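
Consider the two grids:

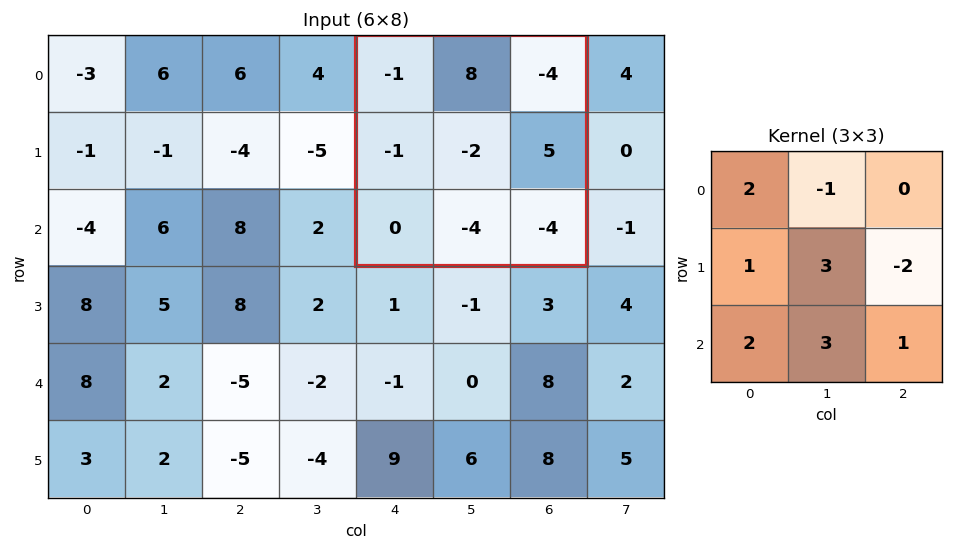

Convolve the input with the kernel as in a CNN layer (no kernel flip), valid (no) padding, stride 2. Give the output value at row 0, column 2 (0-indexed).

-43

The receptive field on the input at this output position is [-1 8 -4 / -1 -2 5 / 0 -4 -4]. Elementwise product with the kernel and sum: -1·2 + 8·-1 + -1·1 + -2·3 + 5·-2 + 0·2 + -4·3 + -4·1.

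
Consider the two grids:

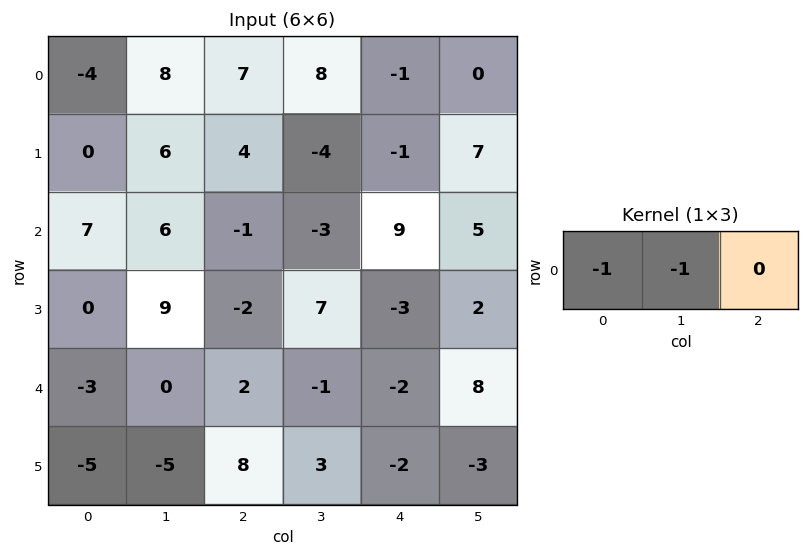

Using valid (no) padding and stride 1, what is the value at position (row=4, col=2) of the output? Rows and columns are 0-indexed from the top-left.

-1

The receptive field on the input at this output position is [2 -1 -2]. Elementwise product with the kernel and sum: 2·-1 + -1·-1.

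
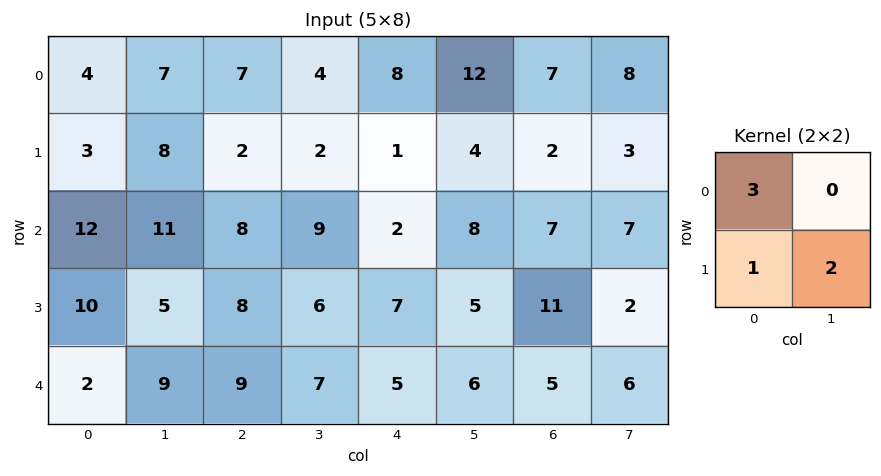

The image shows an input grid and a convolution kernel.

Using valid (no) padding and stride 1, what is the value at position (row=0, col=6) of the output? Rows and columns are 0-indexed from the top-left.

The receptive field on the input at this output position is [7 8 / 2 3]. Elementwise product with the kernel and sum: 7·3 + 2·1 + 3·2.

29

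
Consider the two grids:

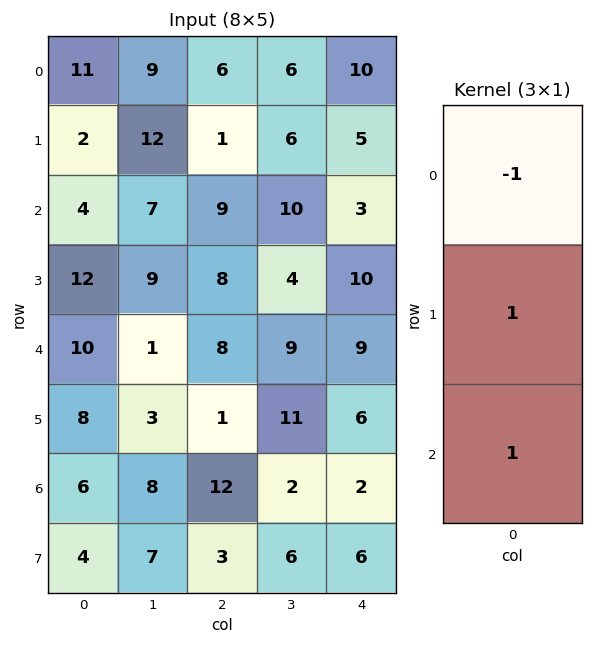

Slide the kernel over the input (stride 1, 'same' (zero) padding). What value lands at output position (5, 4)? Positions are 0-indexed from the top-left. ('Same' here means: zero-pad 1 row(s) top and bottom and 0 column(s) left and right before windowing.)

The receptive field on the zero-padded input at this output position is [9 / 6 / 2]. Elementwise product with the kernel and sum: 9·-1 + 6·1 + 2·1.

-1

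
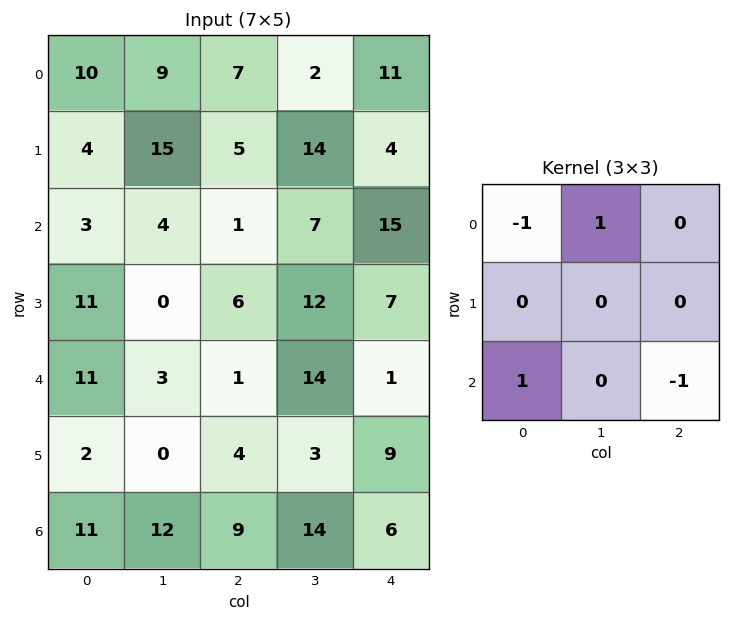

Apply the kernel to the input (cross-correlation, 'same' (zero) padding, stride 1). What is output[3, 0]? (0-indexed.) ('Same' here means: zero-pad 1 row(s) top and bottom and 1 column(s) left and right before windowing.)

The receptive field on the zero-padded input at this output position is [0 3 4 / 0 11 0 / 0 11 3]. Elementwise product with the kernel and sum: 0·-1 + 3·1 + 0·1 + 3·-1.

0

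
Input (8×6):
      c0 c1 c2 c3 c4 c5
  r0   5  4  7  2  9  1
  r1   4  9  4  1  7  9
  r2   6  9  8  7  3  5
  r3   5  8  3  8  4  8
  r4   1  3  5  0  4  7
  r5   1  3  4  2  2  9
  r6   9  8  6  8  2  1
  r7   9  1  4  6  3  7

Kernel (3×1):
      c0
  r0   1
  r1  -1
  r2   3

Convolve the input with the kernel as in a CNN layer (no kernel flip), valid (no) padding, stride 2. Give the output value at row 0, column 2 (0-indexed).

The receptive field on the input at this output position is [9 / 7 / 3]. Elementwise product with the kernel and sum: 9·1 + 7·-1 + 3·3.

11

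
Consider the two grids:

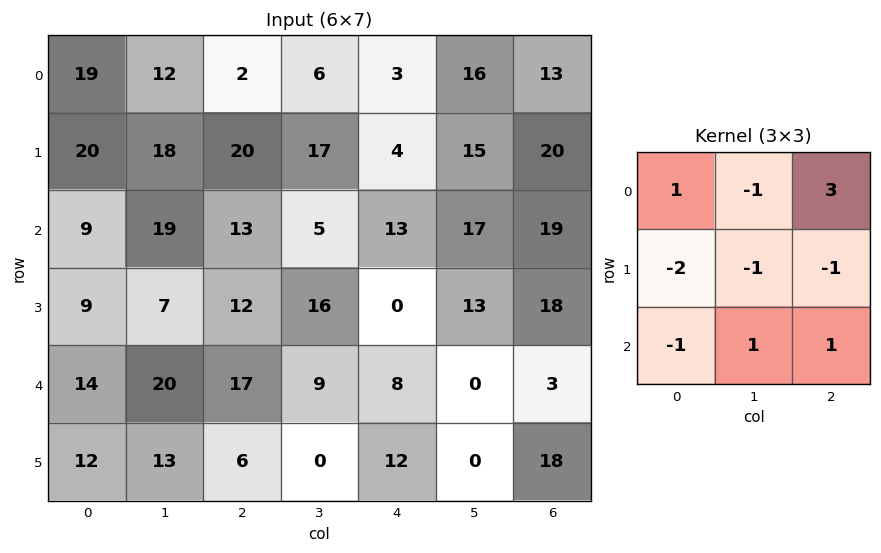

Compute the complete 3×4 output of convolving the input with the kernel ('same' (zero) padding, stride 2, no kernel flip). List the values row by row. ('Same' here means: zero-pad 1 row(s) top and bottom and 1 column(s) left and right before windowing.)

7 -13 -29 -40
22 14 15 -53
3 -30 41 10

Output[0,0]: The receptive field on the zero-padded input at this output position is [0 0 0 / 0 19 12 / 0 20 18]. Elementwise product with the kernel and sum: 0·1 + 0·-1 + 0·3 + 0·-2 + 19·-1 + 12·-1 + 0·-1 + 20·1 + 18·1.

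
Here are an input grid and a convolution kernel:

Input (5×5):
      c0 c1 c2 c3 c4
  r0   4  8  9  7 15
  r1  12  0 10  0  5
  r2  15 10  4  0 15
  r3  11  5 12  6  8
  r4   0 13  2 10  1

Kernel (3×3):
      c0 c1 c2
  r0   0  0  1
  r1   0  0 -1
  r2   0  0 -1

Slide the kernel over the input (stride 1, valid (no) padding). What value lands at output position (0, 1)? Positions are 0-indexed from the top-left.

7

The receptive field on the input at this output position is [8 9 7 / 0 10 0 / 10 4 0]. Elementwise product with the kernel and sum: 7·1 + 0·-1 + 0·-1.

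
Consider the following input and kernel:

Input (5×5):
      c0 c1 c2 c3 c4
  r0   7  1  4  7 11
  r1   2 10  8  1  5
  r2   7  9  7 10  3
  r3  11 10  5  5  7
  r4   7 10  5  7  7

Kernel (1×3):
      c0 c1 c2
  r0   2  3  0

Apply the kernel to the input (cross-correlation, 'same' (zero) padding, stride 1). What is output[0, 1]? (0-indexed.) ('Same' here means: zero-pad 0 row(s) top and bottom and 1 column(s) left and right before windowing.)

17

The receptive field on the zero-padded input at this output position is [7 1 4]. Elementwise product with the kernel and sum: 7·2 + 1·3.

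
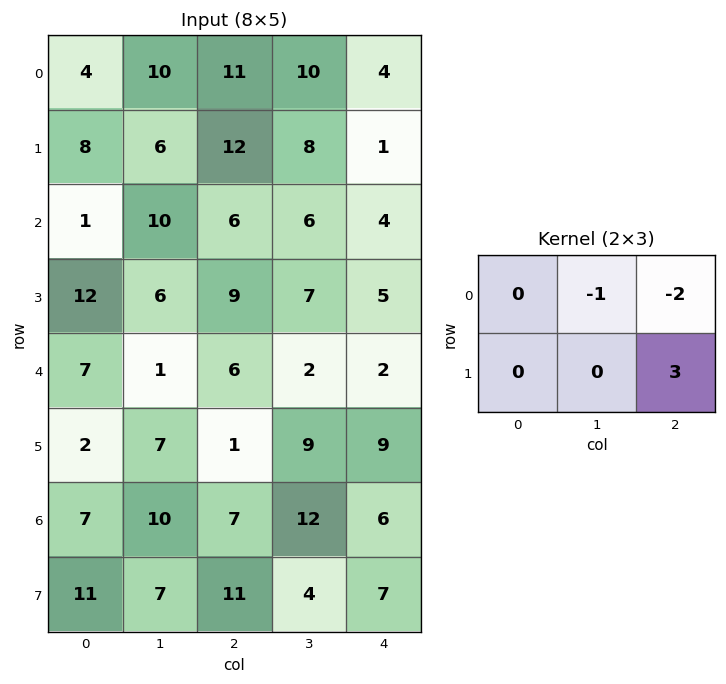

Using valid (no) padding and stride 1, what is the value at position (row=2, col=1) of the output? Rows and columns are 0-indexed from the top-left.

3

The receptive field on the input at this output position is [10 6 6 / 6 9 7]. Elementwise product with the kernel and sum: 6·-1 + 6·-2 + 7·3.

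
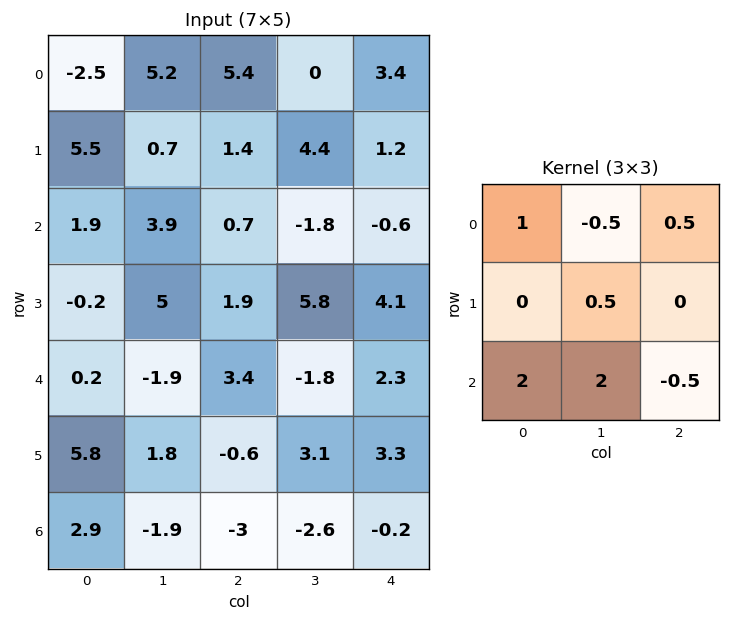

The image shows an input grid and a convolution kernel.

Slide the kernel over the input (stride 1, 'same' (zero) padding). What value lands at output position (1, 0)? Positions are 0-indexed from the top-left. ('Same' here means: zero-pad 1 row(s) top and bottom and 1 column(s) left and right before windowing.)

The receptive field on the zero-padded input at this output position is [0 -2.5 5.2 / 0 5.5 0.7 / 0 1.9 3.9]. Elementwise product with the kernel and sum: 0·1 + -2.5·-0.5 + 5.2·0.5 + 5.5·0.5 + 0·2 + 1.9·2 + 3.9·-0.5.

8.45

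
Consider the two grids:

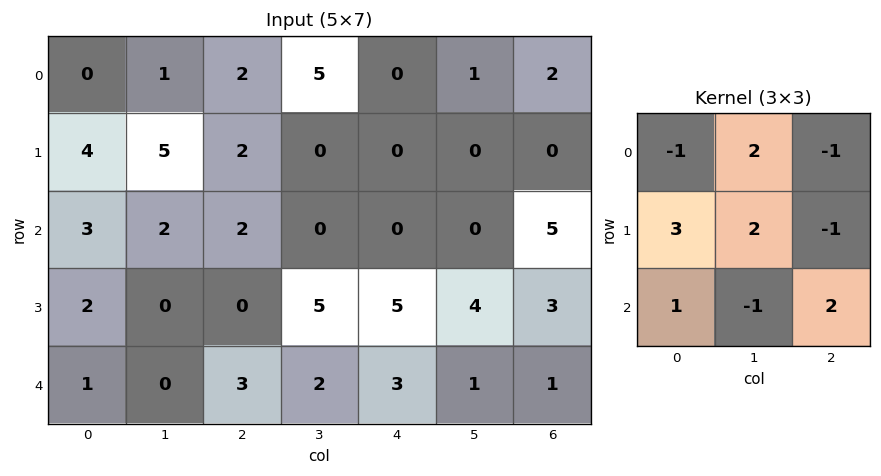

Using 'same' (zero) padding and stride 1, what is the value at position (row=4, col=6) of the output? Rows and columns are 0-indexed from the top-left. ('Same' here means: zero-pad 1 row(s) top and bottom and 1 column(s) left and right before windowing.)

The receptive field on the zero-padded input at this output position is [4 3 0 / 1 1 0 / 0 0 0]. Elementwise product with the kernel and sum: 4·-1 + 3·2 + 0·-1 + 1·3 + 1·2 + 0·-1 + 0·1 + 0·-1 + 0·2.

7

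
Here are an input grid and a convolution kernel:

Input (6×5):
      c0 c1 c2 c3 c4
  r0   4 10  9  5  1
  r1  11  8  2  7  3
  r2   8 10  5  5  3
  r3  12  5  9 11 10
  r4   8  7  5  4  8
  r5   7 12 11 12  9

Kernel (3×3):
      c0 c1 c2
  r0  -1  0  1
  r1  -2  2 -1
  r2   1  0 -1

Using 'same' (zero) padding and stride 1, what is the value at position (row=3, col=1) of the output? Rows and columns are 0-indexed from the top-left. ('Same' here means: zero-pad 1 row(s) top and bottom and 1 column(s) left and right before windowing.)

-23

The receptive field on the zero-padded input at this output position is [8 10 5 / 12 5 9 / 8 7 5]. Elementwise product with the kernel and sum: 8·-1 + 5·1 + 12·-2 + 5·2 + 9·-1 + 8·1 + 5·-1.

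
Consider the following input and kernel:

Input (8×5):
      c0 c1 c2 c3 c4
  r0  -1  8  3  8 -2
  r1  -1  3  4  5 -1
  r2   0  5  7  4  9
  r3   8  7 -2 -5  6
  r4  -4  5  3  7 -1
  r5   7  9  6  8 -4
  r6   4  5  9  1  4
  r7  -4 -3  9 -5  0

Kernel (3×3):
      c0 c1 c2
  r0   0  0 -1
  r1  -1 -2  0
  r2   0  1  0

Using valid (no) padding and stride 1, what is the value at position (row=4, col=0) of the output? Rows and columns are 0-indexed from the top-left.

-23

The receptive field on the input at this output position is [-4 5 3 / 7 9 6 / 4 5 9]. Elementwise product with the kernel and sum: 3·-1 + 7·-1 + 9·-2 + 5·1.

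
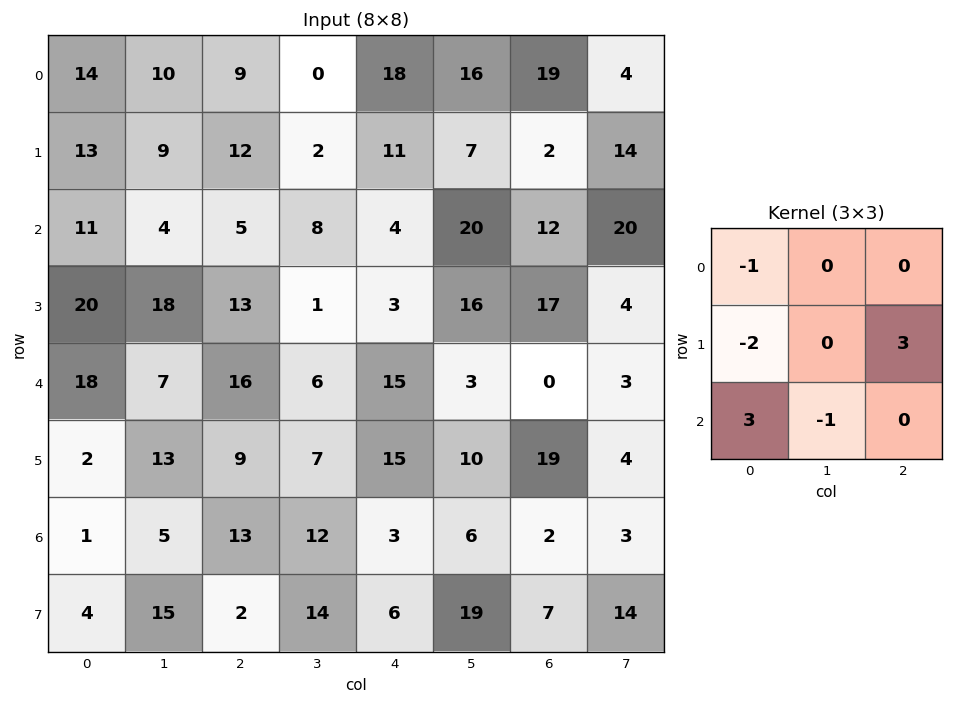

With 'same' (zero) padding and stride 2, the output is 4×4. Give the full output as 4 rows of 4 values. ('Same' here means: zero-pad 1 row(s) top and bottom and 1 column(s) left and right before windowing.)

Output[0,0]: The receptive field on the zero-padded input at this output position is [0 0 0 / 0 14 10 / 0 13 9]. Elementwise product with the kernel and sum: 0·-1 + 0·-2 + 10·3 + 0·3 + 13·-1.

17 -5 43 -1
-8 48 42 44
19 16 2 -2
11 56 23 37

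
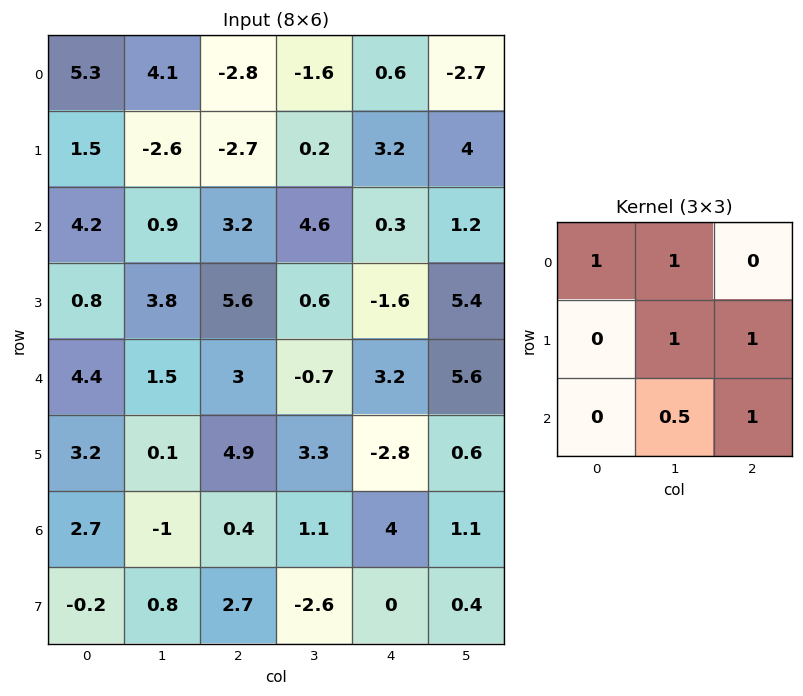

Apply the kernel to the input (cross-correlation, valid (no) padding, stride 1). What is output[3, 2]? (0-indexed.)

7.55

The receptive field on the input at this output position is [5.6 0.6 -1.6 / 3 -0.7 3.2 / 4.9 3.3 -2.8]. Elementwise product with the kernel and sum: 5.6·1 + 0.6·1 + -0.7·1 + 3.2·1 + 3.3·0.5 + -2.8·1.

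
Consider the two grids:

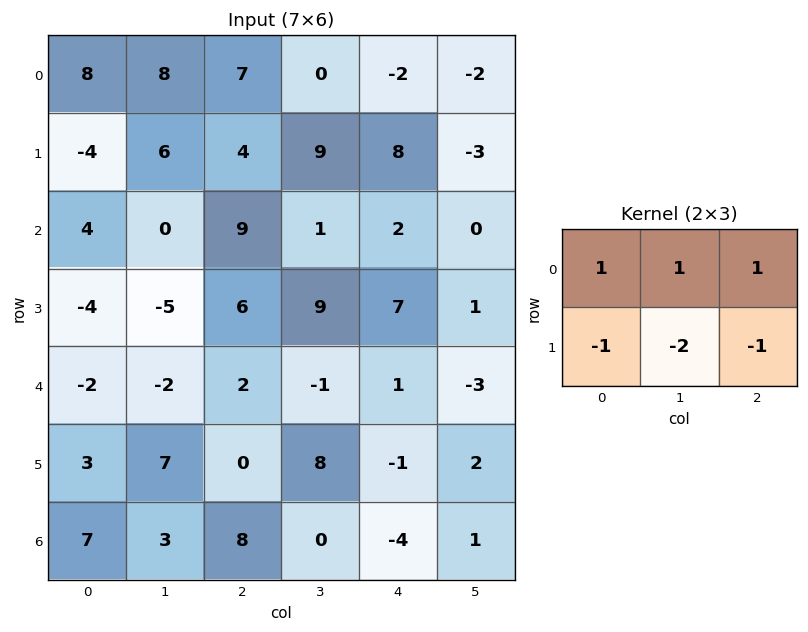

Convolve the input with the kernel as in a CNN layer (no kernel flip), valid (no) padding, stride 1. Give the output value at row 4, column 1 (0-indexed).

The receptive field on the input at this output position is [-2 2 -1 / 7 0 8]. Elementwise product with the kernel and sum: -2·1 + 2·1 + -1·1 + 7·-1 + 0·-2 + 8·-1.

-16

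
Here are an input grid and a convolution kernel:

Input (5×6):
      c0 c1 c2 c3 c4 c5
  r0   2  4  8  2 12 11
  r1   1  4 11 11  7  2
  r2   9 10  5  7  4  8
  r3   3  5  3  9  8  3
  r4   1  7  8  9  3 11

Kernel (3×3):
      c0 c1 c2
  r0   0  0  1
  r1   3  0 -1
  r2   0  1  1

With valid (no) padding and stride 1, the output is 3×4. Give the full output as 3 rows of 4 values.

Output[0,0]: The receptive field on the input at this output position is [2 4 8 / 1 4 11 / 9 10 5]. Elementwise product with the kernel and sum: 8·1 + 1·3 + 11·-1 + 10·1 + 5·1.

15 15 49 54
41 46 35 26
26 30 17 46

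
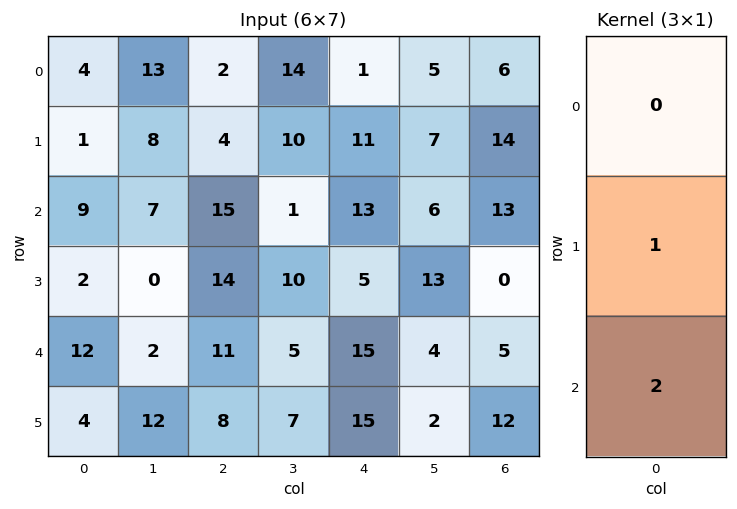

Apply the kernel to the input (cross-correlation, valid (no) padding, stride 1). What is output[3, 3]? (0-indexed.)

19

The receptive field on the input at this output position is [10 / 5 / 7]. Elementwise product with the kernel and sum: 5·1 + 7·2.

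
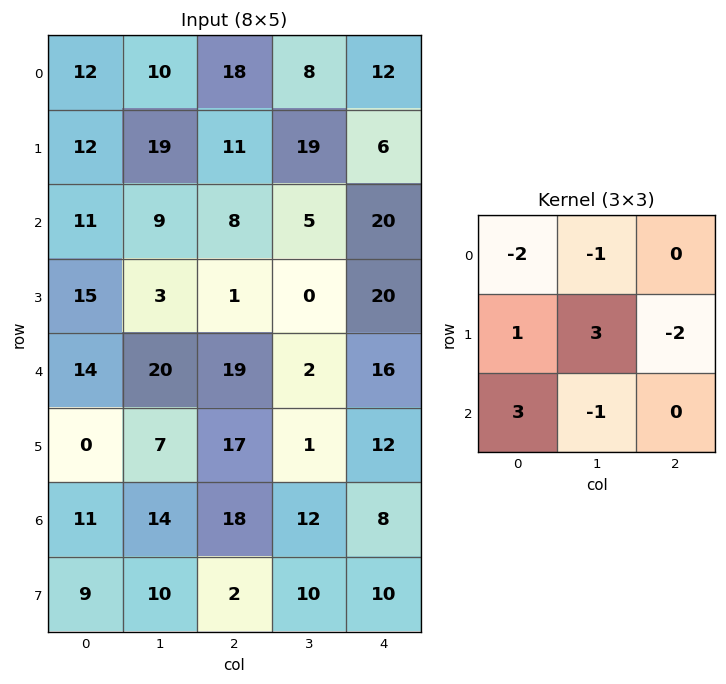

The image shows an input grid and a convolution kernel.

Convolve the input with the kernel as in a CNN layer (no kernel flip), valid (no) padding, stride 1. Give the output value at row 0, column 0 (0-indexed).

The receptive field on the input at this output position is [12 10 18 / 12 19 11 / 11 9 8]. Elementwise product with the kernel and sum: 12·-2 + 10·-1 + 12·1 + 19·3 + 11·-2 + 11·3 + 9·-1.

37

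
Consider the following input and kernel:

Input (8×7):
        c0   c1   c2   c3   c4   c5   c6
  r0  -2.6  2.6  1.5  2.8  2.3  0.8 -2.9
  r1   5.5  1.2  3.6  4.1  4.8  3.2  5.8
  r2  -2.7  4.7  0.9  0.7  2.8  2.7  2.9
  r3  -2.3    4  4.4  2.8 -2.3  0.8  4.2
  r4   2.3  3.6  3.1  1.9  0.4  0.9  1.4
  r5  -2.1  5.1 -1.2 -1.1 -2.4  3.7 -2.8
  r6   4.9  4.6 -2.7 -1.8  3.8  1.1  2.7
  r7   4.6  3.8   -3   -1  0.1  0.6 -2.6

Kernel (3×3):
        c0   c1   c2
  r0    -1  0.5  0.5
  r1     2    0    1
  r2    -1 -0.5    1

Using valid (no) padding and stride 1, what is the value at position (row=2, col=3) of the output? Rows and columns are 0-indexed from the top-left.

The receptive field on the input at this output position is [0.7 2.8 2.7 / 2.8 -2.3 0.8 / 1.9 0.4 0.9]. Elementwise product with the kernel and sum: 0.7·-1 + 2.8·0.5 + 2.7·0.5 + 2.8·2 + 0.8·1 + 1.9·-1 + 0.4·-0.5 + 0.9·1.

7.25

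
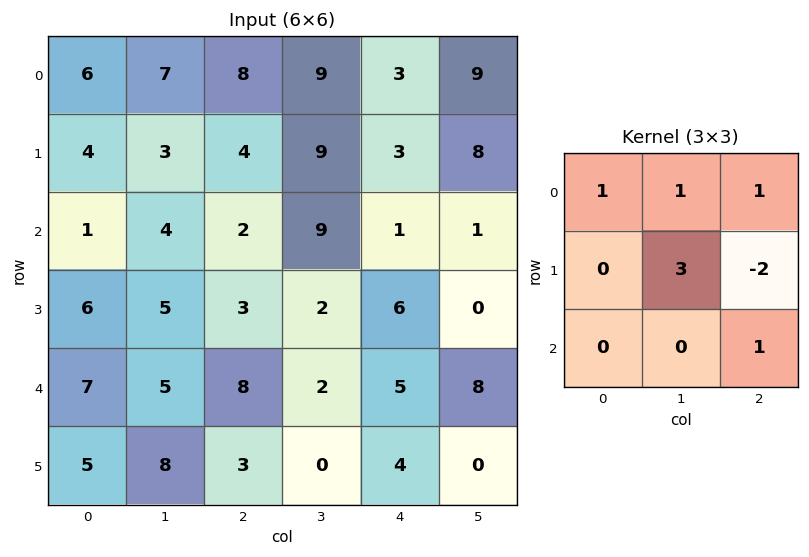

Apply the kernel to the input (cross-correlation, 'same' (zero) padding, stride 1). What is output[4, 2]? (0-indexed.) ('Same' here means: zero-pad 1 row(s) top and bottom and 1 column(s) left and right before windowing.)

The receptive field on the zero-padded input at this output position is [5 3 2 / 5 8 2 / 8 3 0]. Elementwise product with the kernel and sum: 5·1 + 3·1 + 2·1 + 8·3 + 2·-2 + 0·1.

30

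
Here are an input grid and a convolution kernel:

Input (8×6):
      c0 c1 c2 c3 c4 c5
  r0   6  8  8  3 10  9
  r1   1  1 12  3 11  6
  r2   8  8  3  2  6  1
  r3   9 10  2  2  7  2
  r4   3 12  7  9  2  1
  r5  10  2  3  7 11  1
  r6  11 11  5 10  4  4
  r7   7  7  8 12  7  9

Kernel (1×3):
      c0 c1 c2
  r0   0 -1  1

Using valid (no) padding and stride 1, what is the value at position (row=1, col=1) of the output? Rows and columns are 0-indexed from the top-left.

The receptive field on the input at this output position is [1 12 3]. Elementwise product with the kernel and sum: 12·-1 + 3·1.

-9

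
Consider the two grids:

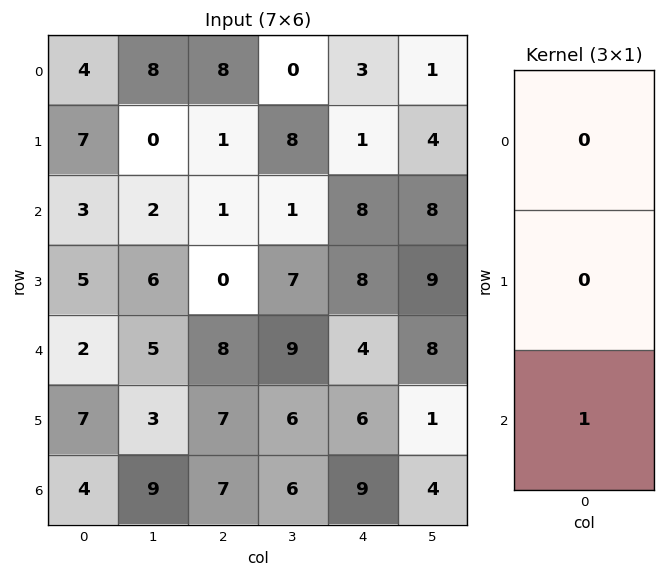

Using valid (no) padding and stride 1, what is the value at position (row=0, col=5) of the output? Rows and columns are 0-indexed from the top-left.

The receptive field on the input at this output position is [1 / 4 / 8]. Elementwise product with the kernel and sum: 8·1.

8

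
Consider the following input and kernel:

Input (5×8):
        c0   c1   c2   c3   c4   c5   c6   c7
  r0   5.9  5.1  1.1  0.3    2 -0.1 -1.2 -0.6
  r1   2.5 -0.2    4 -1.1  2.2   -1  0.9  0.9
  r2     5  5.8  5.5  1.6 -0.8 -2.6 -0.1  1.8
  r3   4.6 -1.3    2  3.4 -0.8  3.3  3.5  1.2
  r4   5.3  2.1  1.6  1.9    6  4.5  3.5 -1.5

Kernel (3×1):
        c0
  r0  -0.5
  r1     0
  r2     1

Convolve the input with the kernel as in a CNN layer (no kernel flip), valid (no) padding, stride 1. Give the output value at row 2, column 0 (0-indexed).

The receptive field on the input at this output position is [5 / 4.6 / 5.3]. Elementwise product with the kernel and sum: 5·-0.5 + 5.3·1.

2.8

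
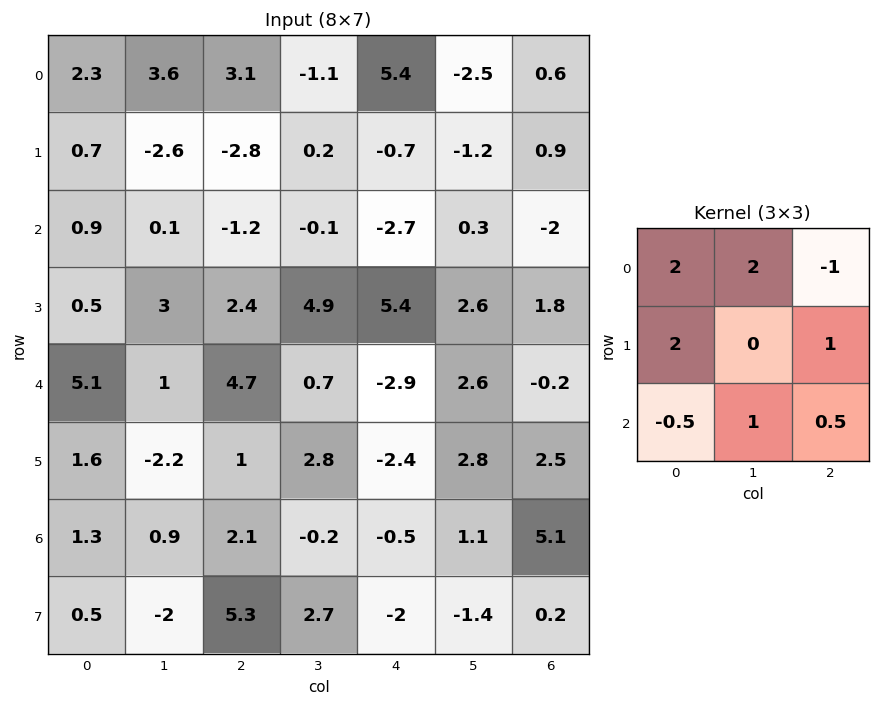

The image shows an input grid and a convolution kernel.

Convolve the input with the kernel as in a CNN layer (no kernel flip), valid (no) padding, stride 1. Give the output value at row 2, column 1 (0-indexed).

The receptive field on the input at this output position is [0.1 -1.2 -0.1 / 3 2.4 4.9 / 1 4.7 0.7]. Elementwise product with the kernel and sum: 0.1·2 + -1.2·2 + -0.1·-1 + 3·2 + 4.9·1 + 1·-0.5 + 4.7·1 + 0.7·0.5.

13.35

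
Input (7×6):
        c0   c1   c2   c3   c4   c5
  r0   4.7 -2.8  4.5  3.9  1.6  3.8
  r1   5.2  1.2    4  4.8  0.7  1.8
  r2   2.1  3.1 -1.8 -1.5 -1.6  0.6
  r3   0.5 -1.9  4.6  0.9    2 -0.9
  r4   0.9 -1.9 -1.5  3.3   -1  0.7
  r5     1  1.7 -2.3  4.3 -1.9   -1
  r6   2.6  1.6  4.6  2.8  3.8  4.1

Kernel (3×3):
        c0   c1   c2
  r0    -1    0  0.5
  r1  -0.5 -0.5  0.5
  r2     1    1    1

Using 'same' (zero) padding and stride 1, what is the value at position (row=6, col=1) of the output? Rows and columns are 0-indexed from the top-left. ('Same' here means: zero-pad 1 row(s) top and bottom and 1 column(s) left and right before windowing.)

-1.95

The receptive field on the zero-padded input at this output position is [1 1.7 -2.3 / 2.6 1.6 4.6 / 0 0 0]. Elementwise product with the kernel and sum: 1·-1 + -2.3·0.5 + 2.6·-0.5 + 1.6·-0.5 + 4.6·0.5 + 0·1 + 0·1 + 0·1.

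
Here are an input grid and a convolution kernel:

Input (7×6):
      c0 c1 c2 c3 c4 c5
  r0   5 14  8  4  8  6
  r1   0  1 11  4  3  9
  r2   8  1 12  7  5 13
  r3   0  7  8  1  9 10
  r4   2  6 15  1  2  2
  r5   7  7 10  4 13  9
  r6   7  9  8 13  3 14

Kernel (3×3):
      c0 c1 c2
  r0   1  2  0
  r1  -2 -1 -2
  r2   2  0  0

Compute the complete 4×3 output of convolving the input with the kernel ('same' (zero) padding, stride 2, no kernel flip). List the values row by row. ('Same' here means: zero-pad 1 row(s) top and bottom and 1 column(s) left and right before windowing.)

Output[0,0]: The receptive field on the zero-padded input at this output position is [0 0 0 / 0 5 14 / 0 0 1]. Elementwise product with the kernel and sum: 0·1 + 0·2 + 0·-2 + 5·-1 + 14·-2 + 0·2.
Output[0,1]: The receptive field on the zero-padded input at this output position is [0 0 0 / 14 8 4 / 1 11 4]. Elementwise product with the kernel and sum: 0·1 + 0·2 + 14·-2 + 8·-1 + 4·-2 + 1·2.

-33 -42 -20
-10 9 -33
-14 8 19
-11 -25 -27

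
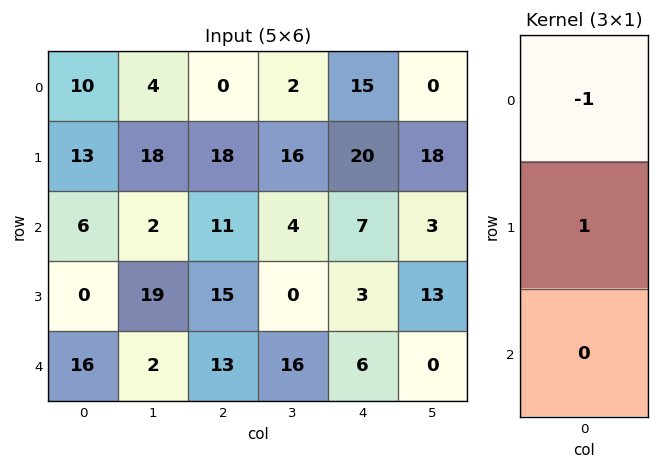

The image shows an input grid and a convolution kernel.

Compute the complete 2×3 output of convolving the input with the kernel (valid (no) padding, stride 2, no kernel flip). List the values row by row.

3 18 5
-6 4 -4

Output[0,0]: The receptive field on the input at this output position is [10 / 13 / 6]. Elementwise product with the kernel and sum: 10·-1 + 13·1.
Output[0,1]: The receptive field on the input at this output position is [0 / 18 / 11]. Elementwise product with the kernel and sum: 0·-1 + 18·1.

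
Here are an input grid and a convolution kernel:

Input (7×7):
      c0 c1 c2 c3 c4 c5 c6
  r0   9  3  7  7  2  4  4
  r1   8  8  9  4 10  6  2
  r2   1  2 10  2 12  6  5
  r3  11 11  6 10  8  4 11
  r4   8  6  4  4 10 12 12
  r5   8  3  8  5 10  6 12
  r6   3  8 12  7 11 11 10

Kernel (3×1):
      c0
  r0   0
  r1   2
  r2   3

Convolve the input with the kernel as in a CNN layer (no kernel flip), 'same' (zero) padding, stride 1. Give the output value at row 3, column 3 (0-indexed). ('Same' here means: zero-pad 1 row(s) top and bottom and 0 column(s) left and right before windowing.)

The receptive field on the zero-padded input at this output position is [2 / 10 / 4]. Elementwise product with the kernel and sum: 10·2 + 4·3.

32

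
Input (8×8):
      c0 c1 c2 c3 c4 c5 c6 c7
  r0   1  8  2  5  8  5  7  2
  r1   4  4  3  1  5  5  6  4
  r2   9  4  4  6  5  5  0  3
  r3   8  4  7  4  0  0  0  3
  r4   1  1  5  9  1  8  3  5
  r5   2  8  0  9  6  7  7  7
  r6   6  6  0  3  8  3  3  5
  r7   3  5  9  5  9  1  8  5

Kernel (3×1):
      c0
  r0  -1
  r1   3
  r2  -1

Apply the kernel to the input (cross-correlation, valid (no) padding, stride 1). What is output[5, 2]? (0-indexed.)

-9

The receptive field on the input at this output position is [0 / 0 / 9]. Elementwise product with the kernel and sum: 0·-1 + 0·3 + 9·-1.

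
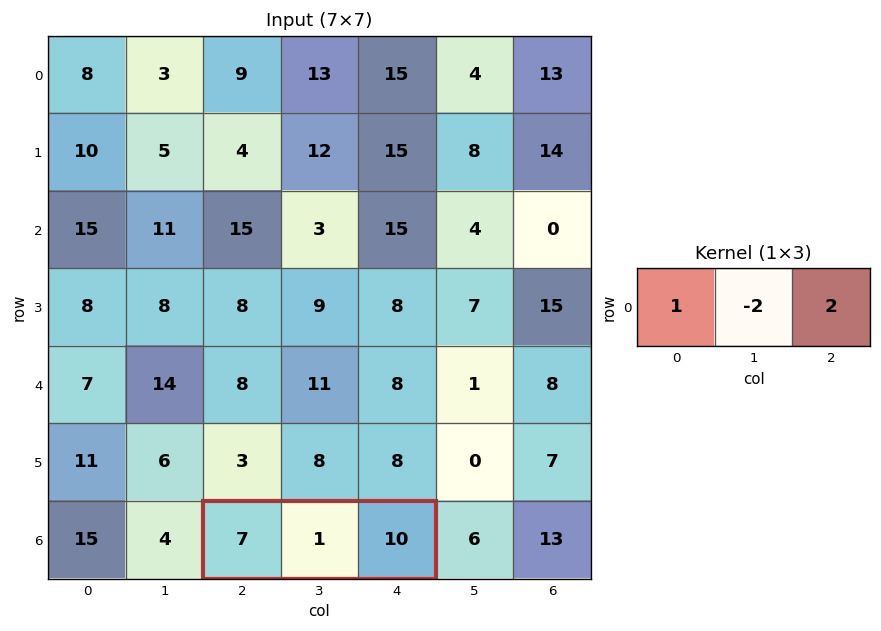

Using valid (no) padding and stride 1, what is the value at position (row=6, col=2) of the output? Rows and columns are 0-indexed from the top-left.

25

The receptive field on the input at this output position is [7 1 10]. Elementwise product with the kernel and sum: 7·1 + 1·-2 + 10·2.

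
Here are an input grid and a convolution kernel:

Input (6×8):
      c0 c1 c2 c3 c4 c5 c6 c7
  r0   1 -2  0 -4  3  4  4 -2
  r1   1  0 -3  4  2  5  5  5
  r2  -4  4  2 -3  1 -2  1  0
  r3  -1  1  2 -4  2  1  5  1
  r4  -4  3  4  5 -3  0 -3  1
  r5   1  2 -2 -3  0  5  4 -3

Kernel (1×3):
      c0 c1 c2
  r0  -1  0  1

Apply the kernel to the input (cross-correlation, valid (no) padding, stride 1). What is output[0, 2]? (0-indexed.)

3

The receptive field on the input at this output position is [0 -4 3]. Elementwise product with the kernel and sum: 0·-1 + 3·1.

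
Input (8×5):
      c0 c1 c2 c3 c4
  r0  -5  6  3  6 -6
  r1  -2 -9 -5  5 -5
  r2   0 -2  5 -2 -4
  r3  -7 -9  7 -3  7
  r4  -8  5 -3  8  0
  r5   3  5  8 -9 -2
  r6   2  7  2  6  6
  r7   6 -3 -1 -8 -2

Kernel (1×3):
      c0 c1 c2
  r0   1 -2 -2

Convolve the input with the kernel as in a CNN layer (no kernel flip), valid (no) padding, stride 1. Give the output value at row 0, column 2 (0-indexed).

3

The receptive field on the input at this output position is [3 6 -6]. Elementwise product with the kernel and sum: 3·1 + 6·-2 + -6·-2.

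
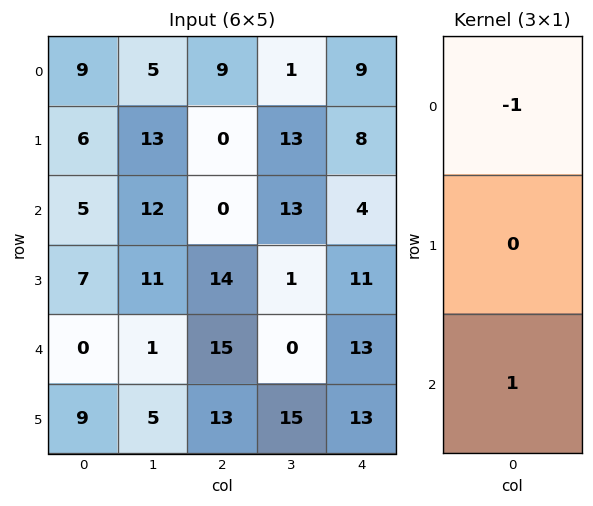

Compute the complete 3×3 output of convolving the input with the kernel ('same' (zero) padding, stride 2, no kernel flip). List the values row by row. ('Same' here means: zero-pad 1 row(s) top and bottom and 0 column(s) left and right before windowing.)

Output[0,0]: The receptive field on the zero-padded input at this output position is [0 / 9 / 6]. Elementwise product with the kernel and sum: 0·-1 + 6·1.

6 0 8
1 14 3
2 -1 2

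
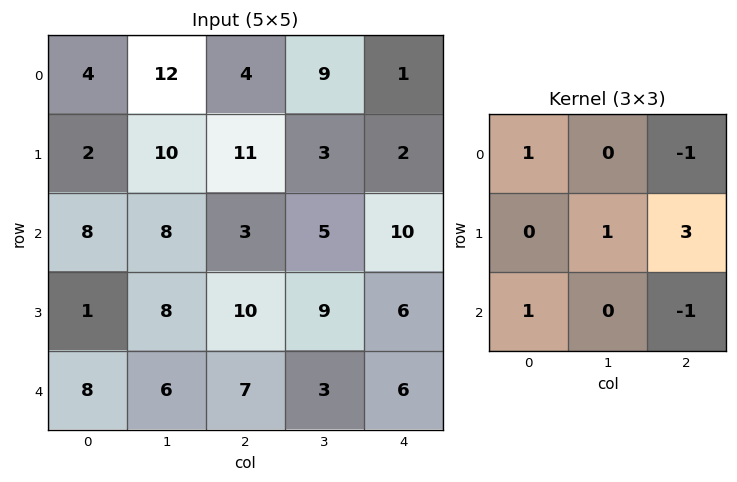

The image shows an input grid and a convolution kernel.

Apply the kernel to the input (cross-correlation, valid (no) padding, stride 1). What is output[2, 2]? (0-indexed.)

21

The receptive field on the input at this output position is [3 5 10 / 10 9 6 / 7 3 6]. Elementwise product with the kernel and sum: 3·1 + 10·-1 + 9·1 + 6·3 + 7·1 + 6·-1.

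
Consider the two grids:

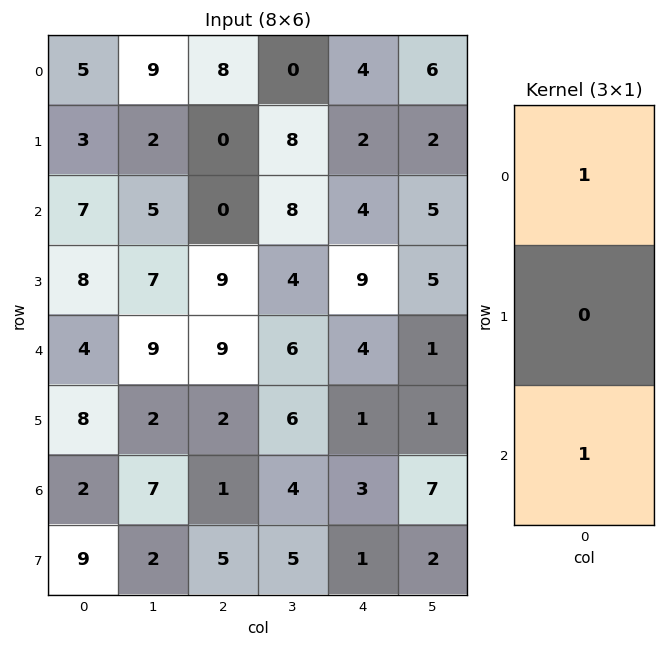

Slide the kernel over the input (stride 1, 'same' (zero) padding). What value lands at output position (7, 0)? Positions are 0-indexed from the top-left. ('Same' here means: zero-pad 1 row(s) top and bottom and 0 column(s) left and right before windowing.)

2

The receptive field on the zero-padded input at this output position is [2 / 9 / 0]. Elementwise product with the kernel and sum: 2·1 + 0·1.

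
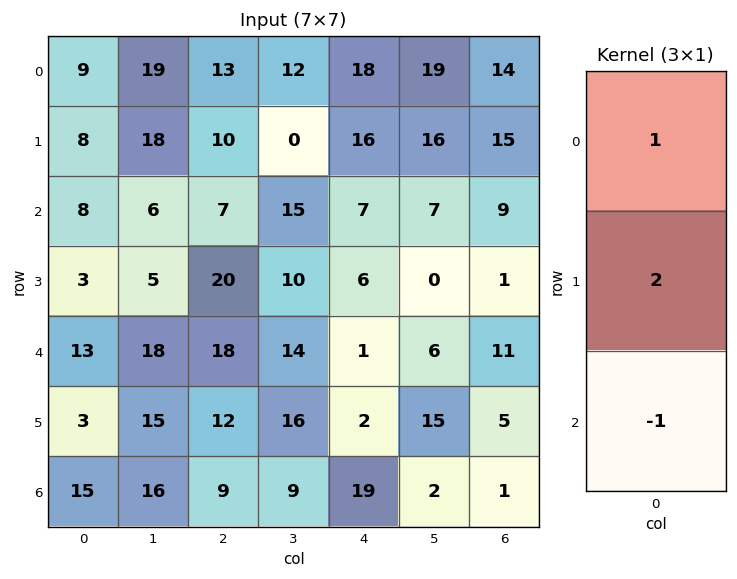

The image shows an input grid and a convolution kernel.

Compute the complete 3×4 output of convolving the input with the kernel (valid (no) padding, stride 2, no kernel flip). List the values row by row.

17 26 43 35
1 29 18 0
4 33 -14 20

Output[0,0]: The receptive field on the input at this output position is [9 / 8 / 8]. Elementwise product with the kernel and sum: 9·1 + 8·2 + 8·-1.
Output[0,1]: The receptive field on the input at this output position is [13 / 10 / 7]. Elementwise product with the kernel and sum: 13·1 + 10·2 + 7·-1.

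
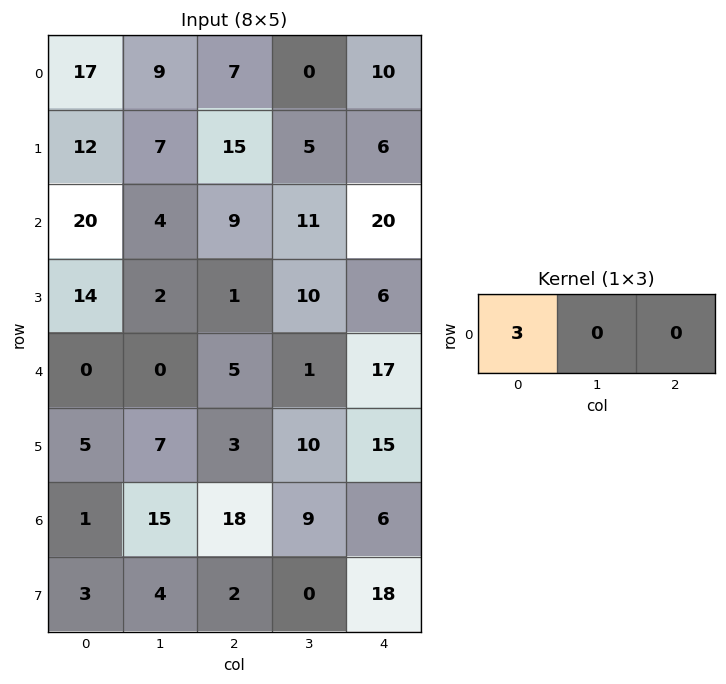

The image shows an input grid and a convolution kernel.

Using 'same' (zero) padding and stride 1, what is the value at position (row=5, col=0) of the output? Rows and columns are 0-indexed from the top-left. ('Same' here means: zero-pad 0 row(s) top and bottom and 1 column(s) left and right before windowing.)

0

The receptive field on the zero-padded input at this output position is [0 5 7]. Elementwise product with the kernel and sum: 0·3.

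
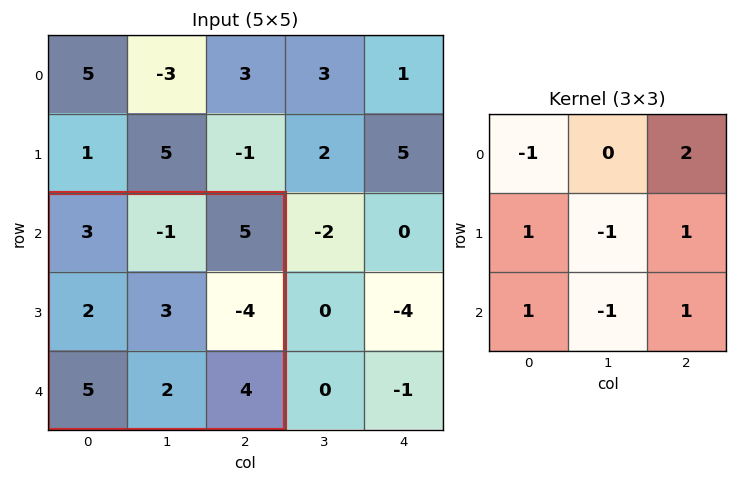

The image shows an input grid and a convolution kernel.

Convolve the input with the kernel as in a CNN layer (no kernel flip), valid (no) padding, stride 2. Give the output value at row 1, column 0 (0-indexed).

9

The receptive field on the input at this output position is [3 -1 5 / 2 3 -4 / 5 2 4]. Elementwise product with the kernel and sum: 3·-1 + 5·2 + 2·1 + 3·-1 + -4·1 + 5·1 + 2·-1 + 4·1.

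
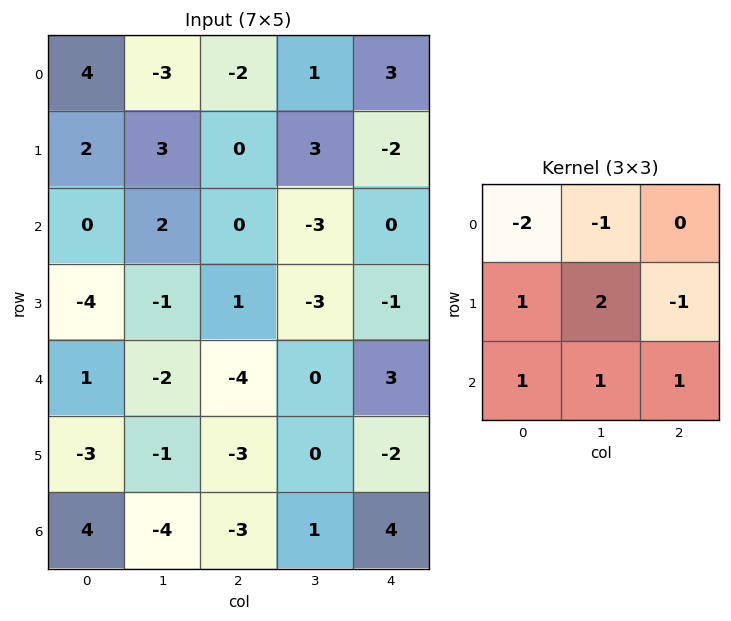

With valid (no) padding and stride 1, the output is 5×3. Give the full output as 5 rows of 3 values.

Output[0,0]: The receptive field on the input at this output position is [4 -3 -2 / 2 3 0 / 0 2 0]. Elementwise product with the kernel and sum: 4·-2 + -3·-1 + 2·1 + 3·2 + 0·-1 + 0·1 + 2·1 + 0·1.

5 7 8
-7 -4 -12
-14 -6 -2
3 -13 -11
-5 -5 9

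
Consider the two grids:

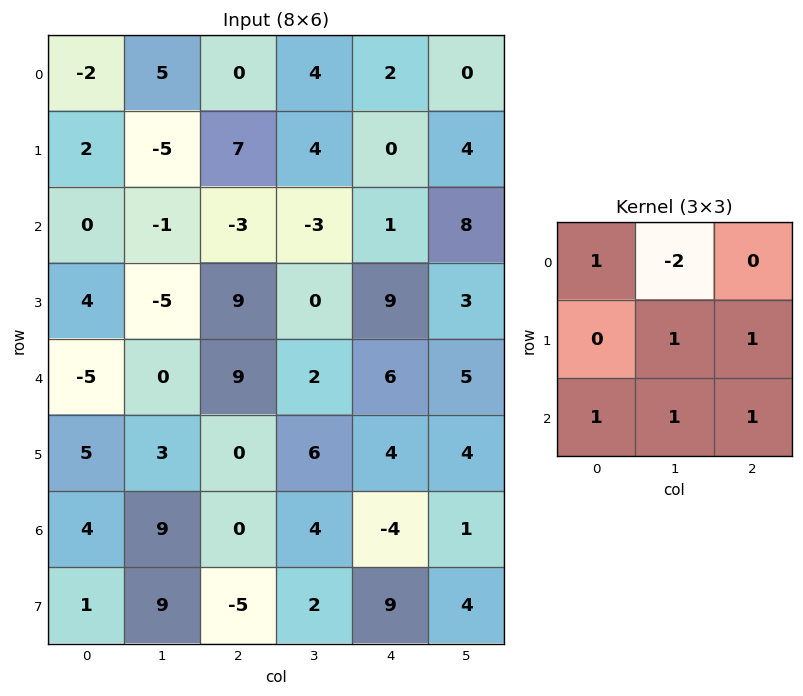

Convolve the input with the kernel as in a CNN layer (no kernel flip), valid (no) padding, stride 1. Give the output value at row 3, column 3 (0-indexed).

The receptive field on the input at this output position is [0 9 3 / 2 6 5 / 6 4 4]. Elementwise product with the kernel and sum: 0·1 + 9·-2 + 6·1 + 5·1 + 6·1 + 4·1 + 4·1.

7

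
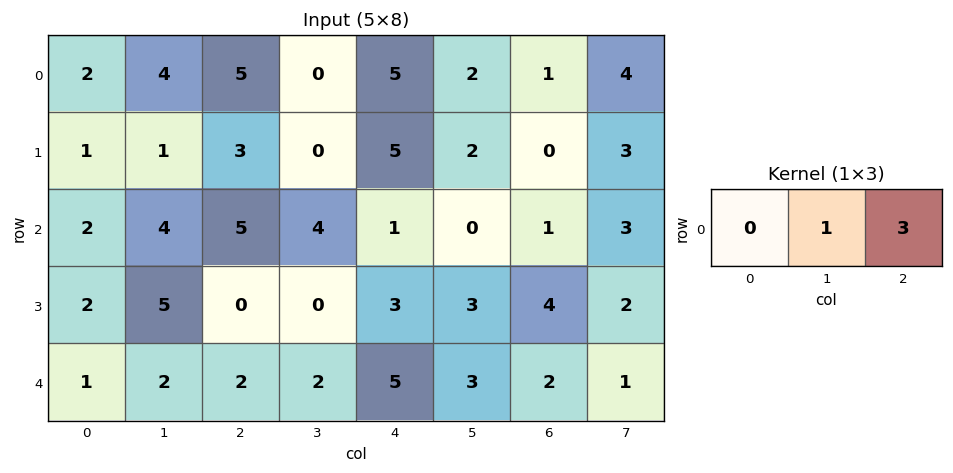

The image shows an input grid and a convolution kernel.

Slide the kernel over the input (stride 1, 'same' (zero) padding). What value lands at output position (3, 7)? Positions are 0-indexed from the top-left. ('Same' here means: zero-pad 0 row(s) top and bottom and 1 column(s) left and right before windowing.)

2

The receptive field on the zero-padded input at this output position is [4 2 0]. Elementwise product with the kernel and sum: 2·1 + 0·3.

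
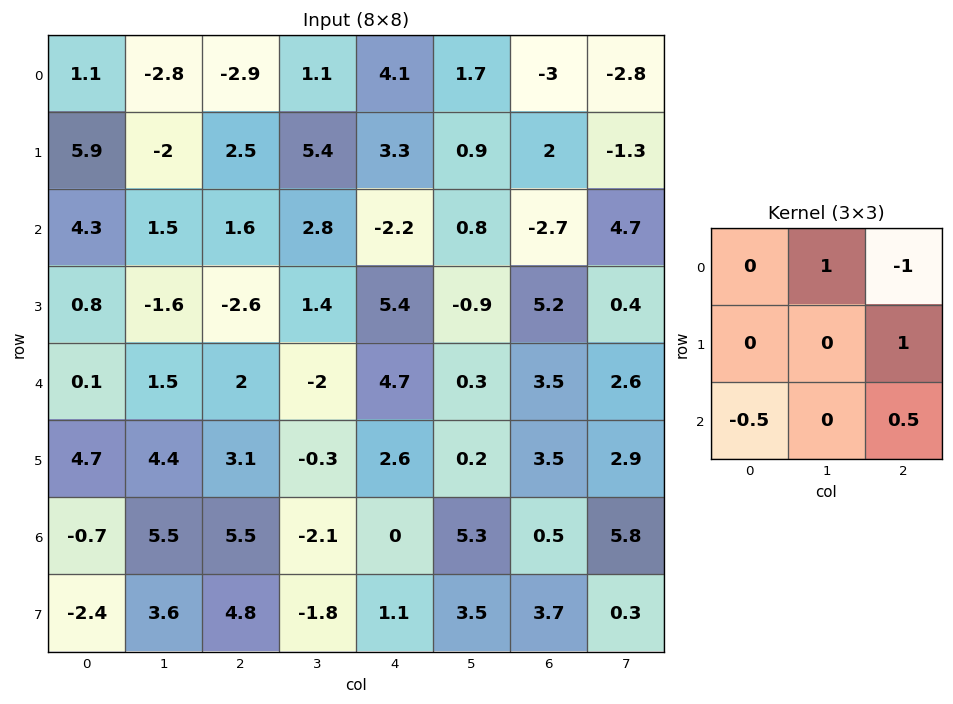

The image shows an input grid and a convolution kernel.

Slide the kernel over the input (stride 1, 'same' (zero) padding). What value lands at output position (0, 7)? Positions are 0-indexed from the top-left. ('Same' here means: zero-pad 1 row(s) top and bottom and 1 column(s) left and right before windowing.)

The receptive field on the zero-padded input at this output position is [0 0 0 / -3 -2.8 0 / 2 -1.3 0]. Elementwise product with the kernel and sum: 0·1 + 0·-1 + 0·1 + 2·-0.5 + 0·0.5.

-1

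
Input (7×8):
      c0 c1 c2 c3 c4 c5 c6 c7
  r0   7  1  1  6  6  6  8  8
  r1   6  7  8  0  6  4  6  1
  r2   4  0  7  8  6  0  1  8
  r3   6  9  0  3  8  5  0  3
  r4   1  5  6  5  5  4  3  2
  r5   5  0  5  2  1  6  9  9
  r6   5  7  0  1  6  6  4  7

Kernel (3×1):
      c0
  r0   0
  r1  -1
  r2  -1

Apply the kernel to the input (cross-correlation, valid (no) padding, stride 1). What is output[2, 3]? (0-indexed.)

-8

The receptive field on the input at this output position is [8 / 3 / 5]. Elementwise product with the kernel and sum: 3·-1 + 5·-1.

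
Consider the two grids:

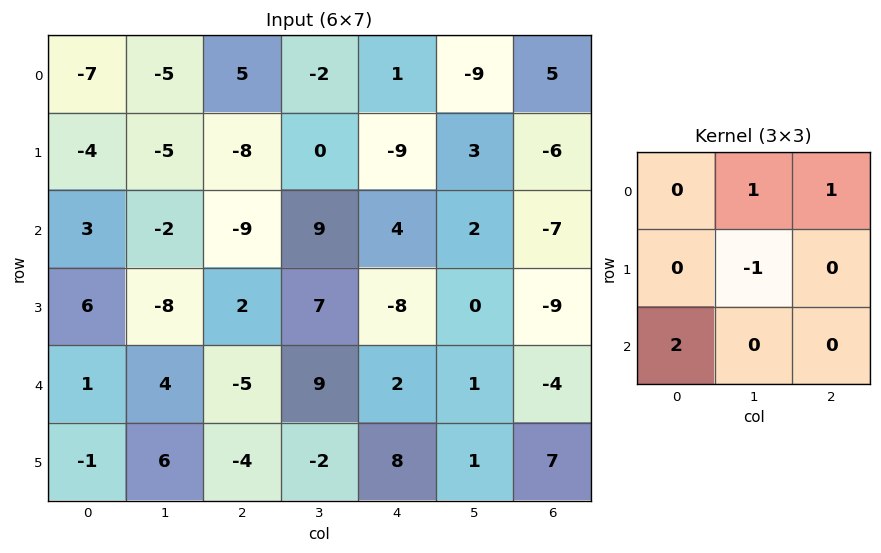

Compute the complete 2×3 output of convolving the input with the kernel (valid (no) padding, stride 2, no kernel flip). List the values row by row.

Output[0,0]: The receptive field on the input at this output position is [-7 -5 5 / -4 -5 -8 / 3 -2 -9]. Elementwise product with the kernel and sum: -5·1 + 5·1 + -5·-1 + 3·2.

11 -19 1
-1 -4 -1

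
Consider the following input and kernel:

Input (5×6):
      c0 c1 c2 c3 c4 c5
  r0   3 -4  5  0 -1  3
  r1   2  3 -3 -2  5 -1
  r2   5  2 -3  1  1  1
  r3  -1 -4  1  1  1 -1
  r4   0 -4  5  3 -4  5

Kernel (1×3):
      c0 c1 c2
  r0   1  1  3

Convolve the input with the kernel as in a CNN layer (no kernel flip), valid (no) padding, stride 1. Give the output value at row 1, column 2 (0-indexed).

10

The receptive field on the input at this output position is [-3 -2 5]. Elementwise product with the kernel and sum: -3·1 + -2·1 + 5·3.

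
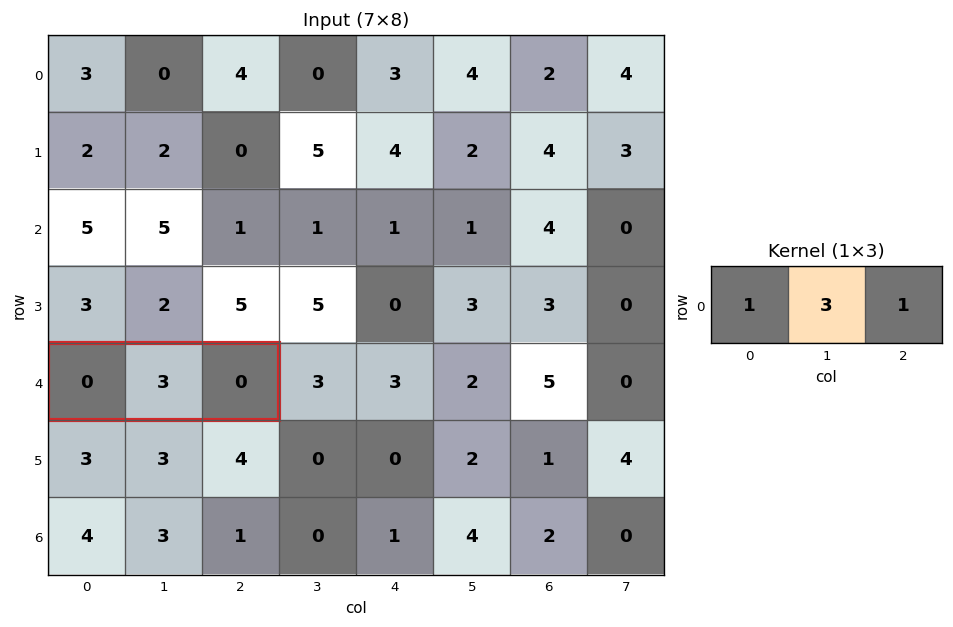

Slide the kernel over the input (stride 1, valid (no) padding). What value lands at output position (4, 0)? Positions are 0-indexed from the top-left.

The receptive field on the input at this output position is [0 3 0]. Elementwise product with the kernel and sum: 0·1 + 3·3 + 0·1.

9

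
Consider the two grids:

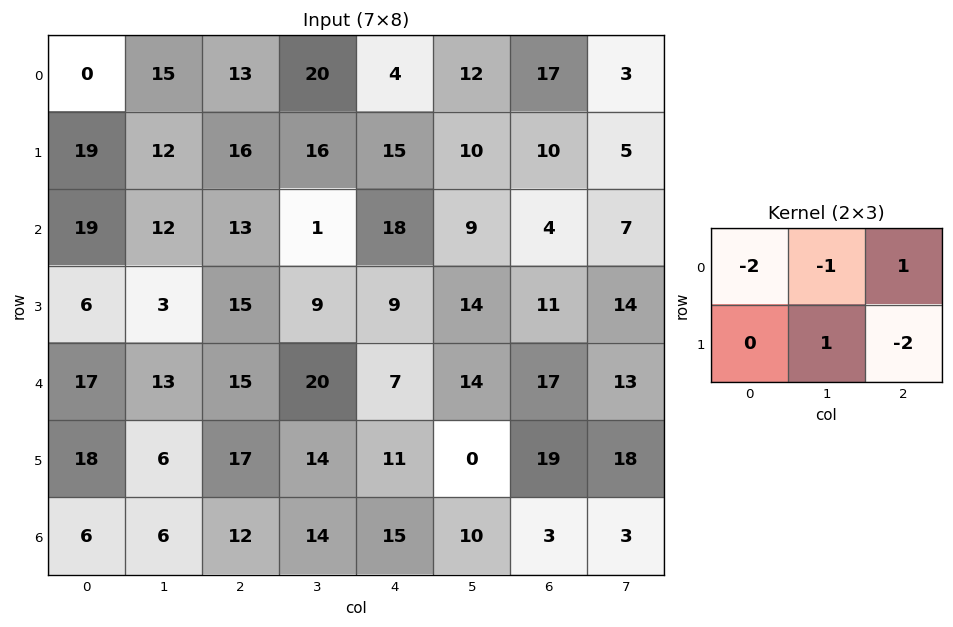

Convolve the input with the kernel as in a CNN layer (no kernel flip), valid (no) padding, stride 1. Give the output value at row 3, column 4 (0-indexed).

-41

The receptive field on the input at this output position is [9 14 11 / 7 14 17]. Elementwise product with the kernel and sum: 9·-2 + 14·-1 + 11·1 + 14·1 + 17·-2.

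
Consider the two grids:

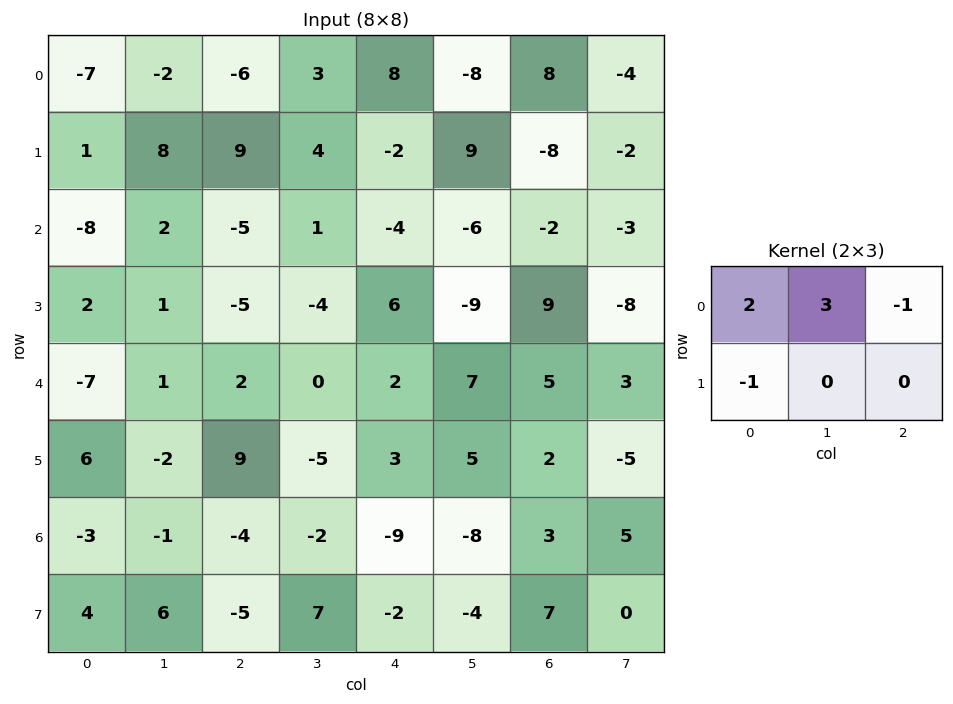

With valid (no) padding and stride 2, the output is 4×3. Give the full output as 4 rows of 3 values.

Output[0,0]: The receptive field on the input at this output position is [-7 -2 -6 / 1 8 9]. Elementwise product with the kernel and sum: -7·2 + -2·3 + -6·-1 + 1·-1.

-15 -20 -14
-7 2 -30
-19 -7 17
-9 0 -43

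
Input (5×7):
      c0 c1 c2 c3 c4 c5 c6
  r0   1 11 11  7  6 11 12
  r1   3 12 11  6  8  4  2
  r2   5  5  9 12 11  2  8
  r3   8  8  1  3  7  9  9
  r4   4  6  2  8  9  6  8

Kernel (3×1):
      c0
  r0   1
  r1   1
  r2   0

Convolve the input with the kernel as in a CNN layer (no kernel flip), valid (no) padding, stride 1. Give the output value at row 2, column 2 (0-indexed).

The receptive field on the input at this output position is [9 / 1 / 2]. Elementwise product with the kernel and sum: 9·1 + 1·1.

10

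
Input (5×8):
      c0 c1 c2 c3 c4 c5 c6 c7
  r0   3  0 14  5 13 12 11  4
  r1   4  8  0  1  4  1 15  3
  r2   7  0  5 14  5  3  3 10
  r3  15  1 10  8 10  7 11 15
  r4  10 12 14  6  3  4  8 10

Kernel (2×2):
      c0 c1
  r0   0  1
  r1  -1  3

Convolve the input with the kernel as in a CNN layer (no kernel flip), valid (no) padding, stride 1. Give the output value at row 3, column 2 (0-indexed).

The receptive field on the input at this output position is [10 8 / 14 6]. Elementwise product with the kernel and sum: 8·1 + 14·-1 + 6·3.

12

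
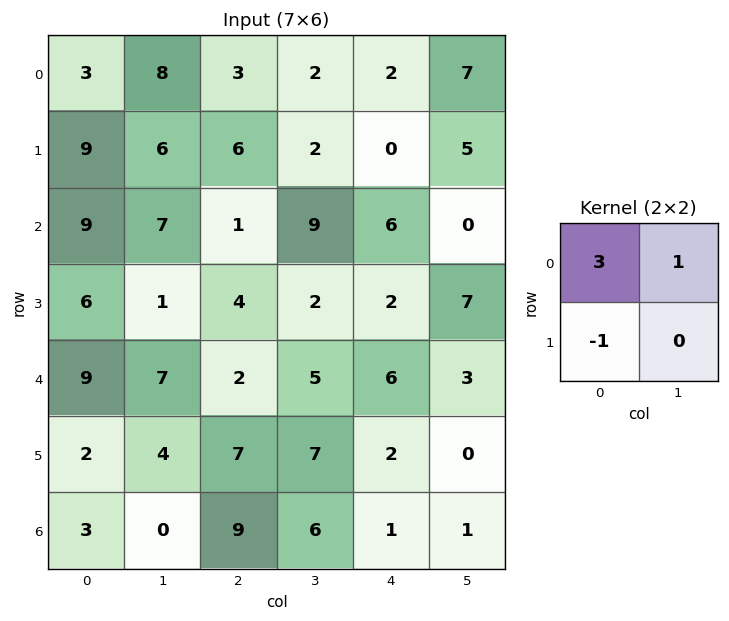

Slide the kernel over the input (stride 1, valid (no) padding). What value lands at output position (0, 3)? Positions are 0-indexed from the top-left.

The receptive field on the input at this output position is [2 2 / 2 0]. Elementwise product with the kernel and sum: 2·3 + 2·1 + 2·-1.

6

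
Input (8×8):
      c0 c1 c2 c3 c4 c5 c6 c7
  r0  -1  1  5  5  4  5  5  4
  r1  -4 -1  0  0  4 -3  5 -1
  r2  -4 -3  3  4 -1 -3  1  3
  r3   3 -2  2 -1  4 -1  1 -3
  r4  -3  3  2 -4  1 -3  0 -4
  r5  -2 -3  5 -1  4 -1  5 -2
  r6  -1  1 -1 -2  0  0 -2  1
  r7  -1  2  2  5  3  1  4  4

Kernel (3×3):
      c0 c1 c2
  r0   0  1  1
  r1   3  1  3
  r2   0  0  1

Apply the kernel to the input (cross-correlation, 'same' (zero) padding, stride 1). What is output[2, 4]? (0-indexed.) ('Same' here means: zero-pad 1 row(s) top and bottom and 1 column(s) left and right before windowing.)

The receptive field on the zero-padded input at this output position is [0 4 -3 / 4 -1 -3 / -1 4 -1]. Elementwise product with the kernel and sum: 4·1 + -3·1 + 4·3 + -1·1 + -3·3 + -1·1.

2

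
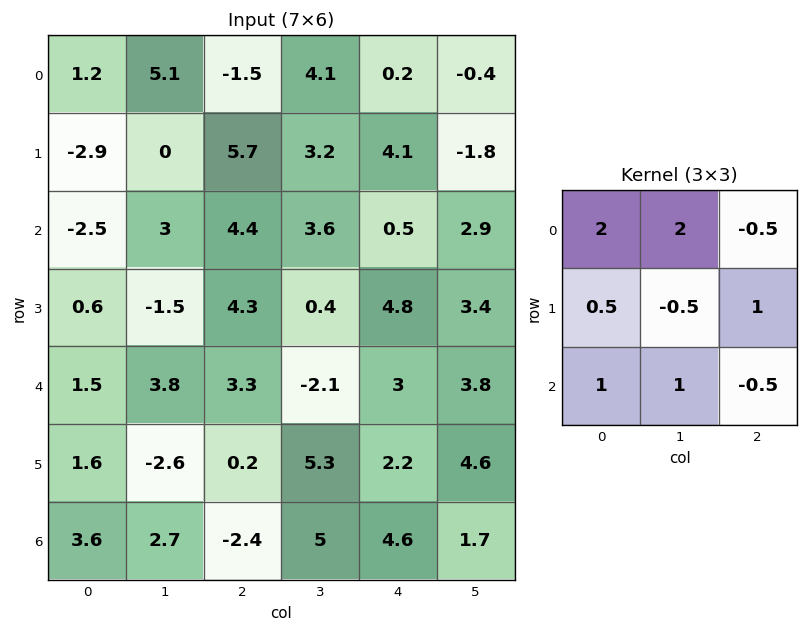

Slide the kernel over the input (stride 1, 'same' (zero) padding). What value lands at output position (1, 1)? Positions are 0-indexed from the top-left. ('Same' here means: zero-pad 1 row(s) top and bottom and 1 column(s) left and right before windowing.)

The receptive field on the zero-padded input at this output position is [1.2 5.1 -1.5 / -2.9 0 5.7 / -2.5 3 4.4]. Elementwise product with the kernel and sum: 1.2·2 + 5.1·2 + -1.5·-0.5 + -2.9·0.5 + 0·-0.5 + 5.7·1 + -2.5·1 + 3·1 + 4.4·-0.5.

15.9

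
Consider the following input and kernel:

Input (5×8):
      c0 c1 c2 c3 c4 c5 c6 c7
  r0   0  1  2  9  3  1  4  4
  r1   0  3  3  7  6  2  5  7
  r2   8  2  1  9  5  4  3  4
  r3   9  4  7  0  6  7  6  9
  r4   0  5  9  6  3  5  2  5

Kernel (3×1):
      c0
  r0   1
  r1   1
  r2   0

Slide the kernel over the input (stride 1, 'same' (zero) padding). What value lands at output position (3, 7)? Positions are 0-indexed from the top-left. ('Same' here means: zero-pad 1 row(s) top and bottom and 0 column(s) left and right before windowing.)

The receptive field on the zero-padded input at this output position is [4 / 9 / 5]. Elementwise product with the kernel and sum: 4·1 + 9·1.

13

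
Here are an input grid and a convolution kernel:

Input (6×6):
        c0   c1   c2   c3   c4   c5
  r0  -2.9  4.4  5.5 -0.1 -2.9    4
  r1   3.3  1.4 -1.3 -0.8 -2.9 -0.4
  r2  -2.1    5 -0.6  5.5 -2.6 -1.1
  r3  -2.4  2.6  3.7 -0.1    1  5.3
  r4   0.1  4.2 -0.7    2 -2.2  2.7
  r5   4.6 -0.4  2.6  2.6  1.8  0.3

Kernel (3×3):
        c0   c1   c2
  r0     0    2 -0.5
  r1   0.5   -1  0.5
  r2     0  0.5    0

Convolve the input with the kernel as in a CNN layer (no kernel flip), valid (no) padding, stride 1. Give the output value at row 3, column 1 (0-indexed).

12.55

The receptive field on the input at this output position is [2.6 3.7 -0.1 / 4.2 -0.7 2 / -0.4 2.6 2.6]. Elementwise product with the kernel and sum: 3.7·2 + -0.1·-0.5 + 4.2·0.5 + -0.7·-1 + 2·0.5 + 2.6·0.5.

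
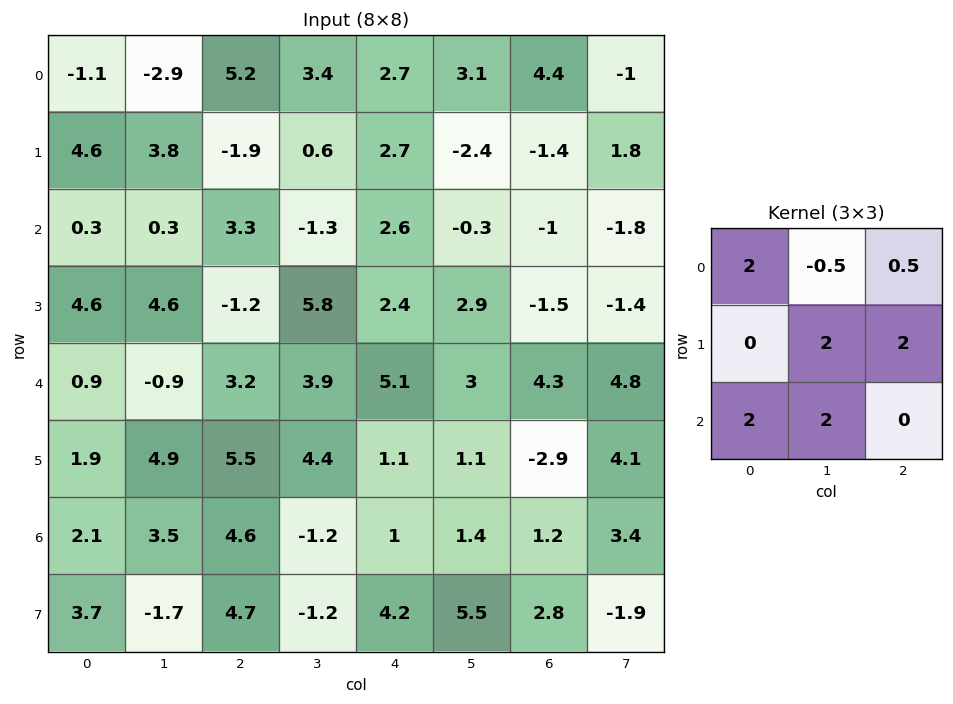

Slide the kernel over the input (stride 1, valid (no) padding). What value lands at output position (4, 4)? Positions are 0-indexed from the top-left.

The receptive field on the input at this output position is [5.1 3 4.3 / 1.1 1.1 -2.9 / 1 1.4 1.2]. Elementwise product with the kernel and sum: 5.1·2 + 3·-0.5 + 4.3·0.5 + 1.1·2 + -2.9·2 + 1·2 + 1.4·2.

12.05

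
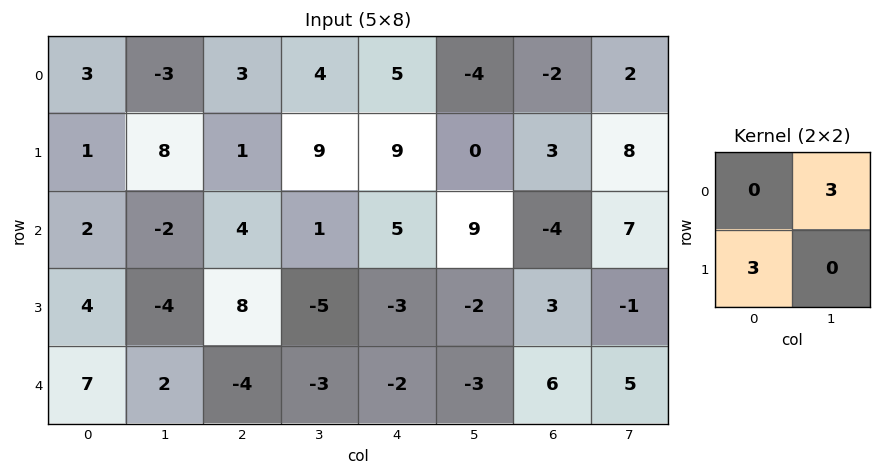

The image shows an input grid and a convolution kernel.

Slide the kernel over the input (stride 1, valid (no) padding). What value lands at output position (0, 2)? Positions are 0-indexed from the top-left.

The receptive field on the input at this output position is [3 4 / 1 9]. Elementwise product with the kernel and sum: 4·3 + 1·3.

15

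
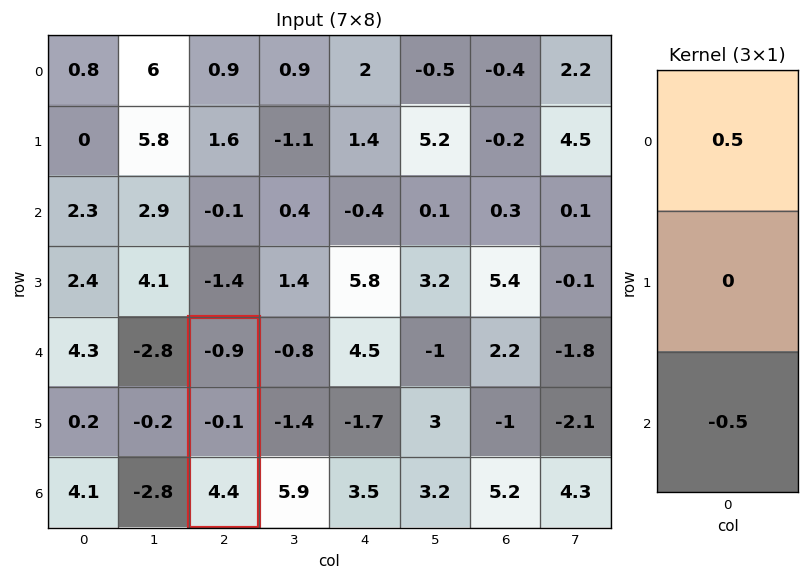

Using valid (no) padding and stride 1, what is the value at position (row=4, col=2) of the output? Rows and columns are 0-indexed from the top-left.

-2.65

The receptive field on the input at this output position is [-0.9 / -0.1 / 4.4]. Elementwise product with the kernel and sum: -0.9·0.5 + 4.4·-0.5.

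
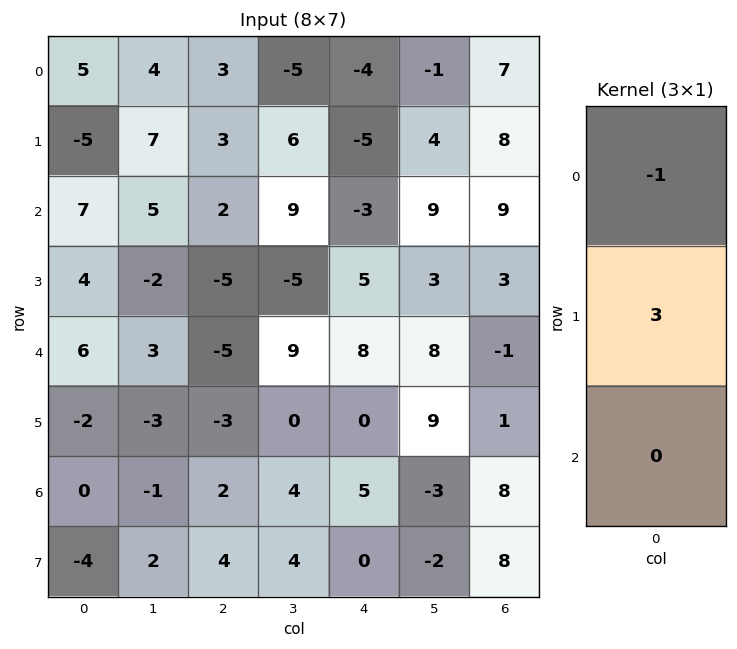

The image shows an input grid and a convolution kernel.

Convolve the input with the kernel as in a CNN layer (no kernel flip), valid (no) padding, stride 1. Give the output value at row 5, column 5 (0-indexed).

The receptive field on the input at this output position is [9 / -3 / -2]. Elementwise product with the kernel and sum: 9·-1 + -3·3.

-18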